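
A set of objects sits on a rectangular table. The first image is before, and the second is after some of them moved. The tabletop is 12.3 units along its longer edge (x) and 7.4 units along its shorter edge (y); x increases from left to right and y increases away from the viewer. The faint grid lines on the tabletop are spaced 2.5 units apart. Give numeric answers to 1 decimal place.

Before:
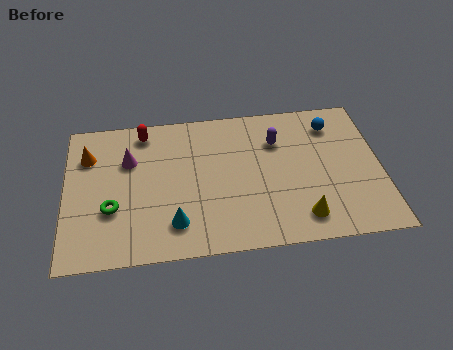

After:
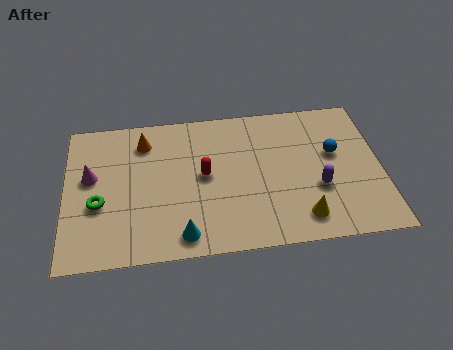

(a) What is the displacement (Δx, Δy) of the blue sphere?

(0.0, -1.5)

The blue sphere started near (10.5, 5.9) and ended near (10.5, 4.4).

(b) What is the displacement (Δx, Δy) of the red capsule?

(2.3, -2.5)

The red capsule started near (3.1, 6.4) and ended near (5.4, 3.9).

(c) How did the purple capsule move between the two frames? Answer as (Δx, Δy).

(1.5, -2.6)

The purple capsule was at about (8.3, 5.3) and moved to about (9.8, 2.7).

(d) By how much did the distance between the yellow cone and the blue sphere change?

-1.4

The distance was about 4.8 in the first image and 3.4 in the second, so they moved 1.4 units closer together.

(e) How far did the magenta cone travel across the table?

1.7

The magenta cone moved from about (2.5, 5.0) to (1.0, 4.3), a distance of √(1.5² + 0.7²) ≈ 1.7.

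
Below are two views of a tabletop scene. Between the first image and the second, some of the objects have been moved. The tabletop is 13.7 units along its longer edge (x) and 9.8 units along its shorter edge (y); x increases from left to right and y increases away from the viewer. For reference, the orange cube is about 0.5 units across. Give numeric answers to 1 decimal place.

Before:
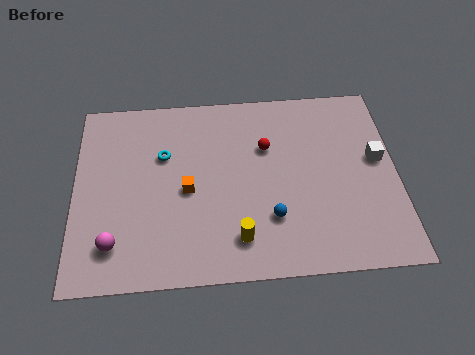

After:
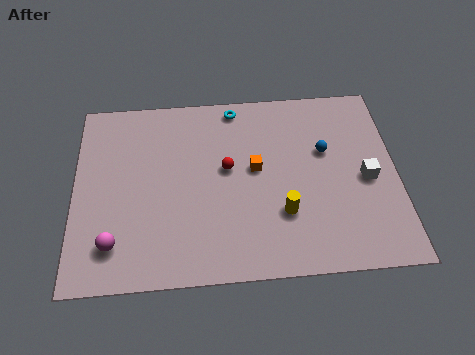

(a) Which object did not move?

the magenta sphere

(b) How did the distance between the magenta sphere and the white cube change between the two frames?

-0.7

They were about 11.7 units apart before and 11.0 after — 0.7 units closer together.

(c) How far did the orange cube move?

3.0

The orange cube was near (4.8, 4.5) before and (7.7, 5.4) after, so it travelled √(2.9² + 0.9²) ≈ 3.0 units.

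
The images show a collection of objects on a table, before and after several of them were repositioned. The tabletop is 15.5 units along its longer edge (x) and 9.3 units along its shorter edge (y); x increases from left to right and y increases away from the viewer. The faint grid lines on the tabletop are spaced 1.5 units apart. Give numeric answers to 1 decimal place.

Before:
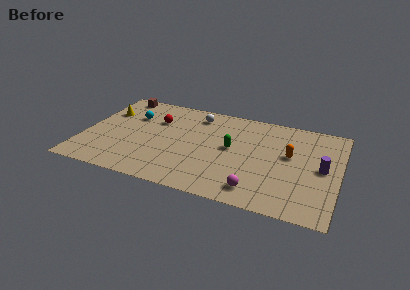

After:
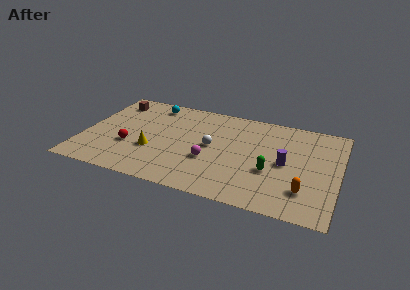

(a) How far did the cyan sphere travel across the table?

1.9

The cyan sphere moved from about (2.7, 6.4) to (3.8, 8.0), a distance of √(1.1² + 1.6²) ≈ 1.9.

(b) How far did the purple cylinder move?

2.2

The purple cylinder moved from about (14.5, 4.7) to (12.3, 4.5), a distance of √(2.2² + 0.2²) ≈ 2.2.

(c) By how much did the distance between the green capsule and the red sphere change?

+3.6

Before: roughly 5.0 units apart; after: 8.6. That's 3.6 units further apart.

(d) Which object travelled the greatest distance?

the yellow cone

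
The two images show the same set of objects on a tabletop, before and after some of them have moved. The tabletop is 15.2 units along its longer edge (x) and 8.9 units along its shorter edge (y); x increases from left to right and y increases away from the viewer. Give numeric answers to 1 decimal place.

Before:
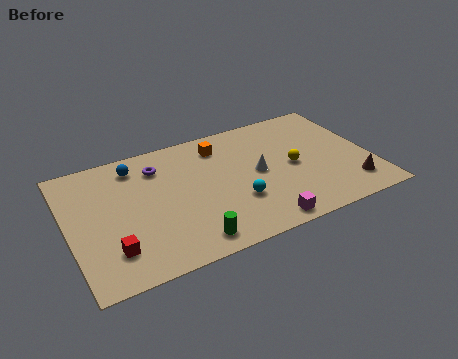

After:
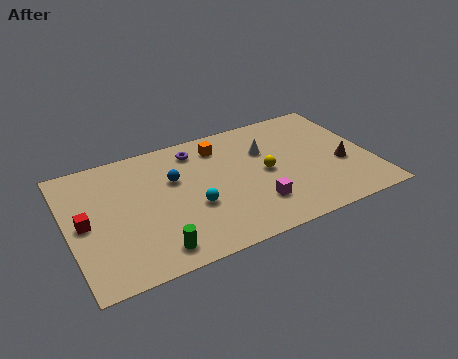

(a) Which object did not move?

the orange cube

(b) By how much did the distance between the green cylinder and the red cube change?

+0.6

The distance was about 3.8 in the first image and 4.4 in the second, so they moved 0.6 units further apart.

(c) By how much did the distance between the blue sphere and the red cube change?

-0.8

The distance was about 5.6 in the first image and 4.8 in the second, so they moved 0.8 units closer together.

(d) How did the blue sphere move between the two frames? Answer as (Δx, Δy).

(1.8, -1.7)

The blue sphere was at about (3.6, 7.4) and moved to about (5.4, 5.7).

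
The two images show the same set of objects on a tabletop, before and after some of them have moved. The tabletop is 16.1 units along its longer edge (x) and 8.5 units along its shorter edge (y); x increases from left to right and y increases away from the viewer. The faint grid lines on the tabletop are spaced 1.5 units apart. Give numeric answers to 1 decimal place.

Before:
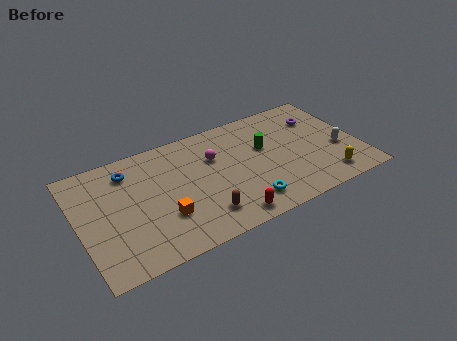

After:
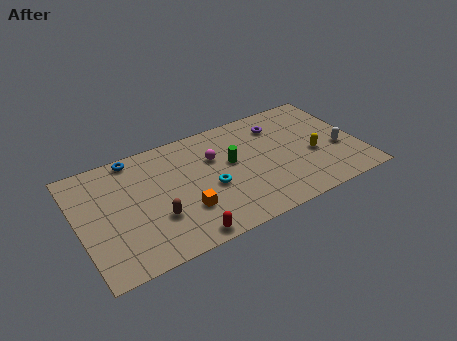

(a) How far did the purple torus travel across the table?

2.4

From (14.2, 6.2) to (11.8, 6.6), the purple torus covered √(2.4² + 0.4²) ≈ 2.4 units.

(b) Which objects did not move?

the white capsule and the magenta sphere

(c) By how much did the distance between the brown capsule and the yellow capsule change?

+2.0

They were about 7.2 units apart before and 9.2 after — 2.0 units further apart.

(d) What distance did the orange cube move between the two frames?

1.2

From (4.6, 2.7) to (5.8, 2.6), the orange cube covered √(1.2² + 0.1²) ≈ 1.2 units.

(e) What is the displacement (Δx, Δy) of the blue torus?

(0.4, 0.9)

From the two frames, the blue torus sits at roughly (3.1, 6.8) before and (3.5, 7.7) after.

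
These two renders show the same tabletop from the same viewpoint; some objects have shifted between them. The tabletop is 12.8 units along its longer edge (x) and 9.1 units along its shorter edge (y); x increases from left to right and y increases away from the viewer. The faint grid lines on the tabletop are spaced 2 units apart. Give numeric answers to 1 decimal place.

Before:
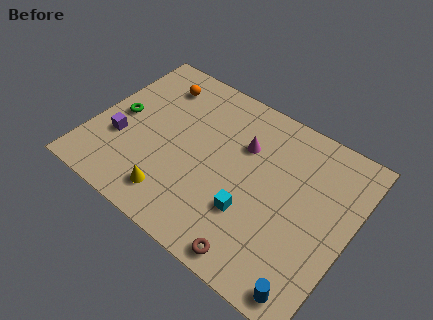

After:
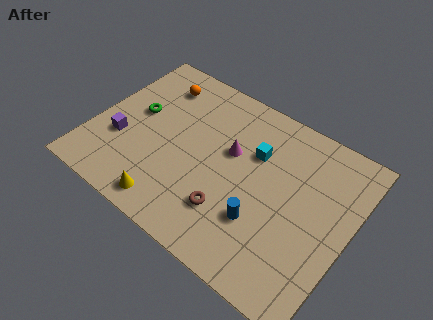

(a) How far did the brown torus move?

2.2

The brown torus was near (8.9, 0.9) before and (7.3, 2.4) after, so it travelled √(1.6² + 1.5²) ≈ 2.2 units.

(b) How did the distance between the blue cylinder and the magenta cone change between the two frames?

-3.5

Before: roughly 6.9 units apart; after: 3.4. That's 3.5 units closer together.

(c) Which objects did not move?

the purple cube and the orange sphere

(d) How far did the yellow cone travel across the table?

0.5

The yellow cone moved from about (4.6, 1.6) to (4.5, 1.1), a distance of √(0.1² + 0.5²) ≈ 0.5.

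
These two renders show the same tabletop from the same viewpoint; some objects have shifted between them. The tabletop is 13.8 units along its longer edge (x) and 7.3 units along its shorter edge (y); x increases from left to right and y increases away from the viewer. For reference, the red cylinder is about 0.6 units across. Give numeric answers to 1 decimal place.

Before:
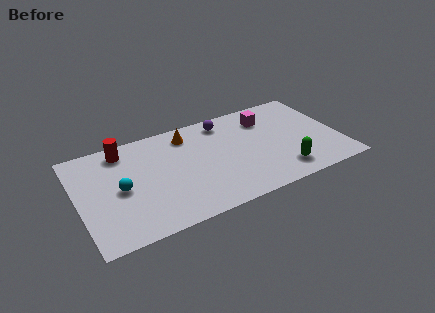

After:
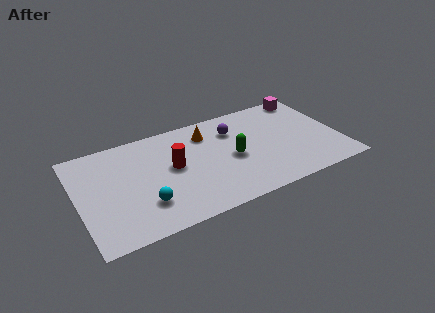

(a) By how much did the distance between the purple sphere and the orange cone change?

-0.6

They were about 2.0 units apart before and 1.4 after — 0.6 units closer together.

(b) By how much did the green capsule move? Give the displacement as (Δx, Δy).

(-2.4, 2.0)

From the two frames, the green capsule sits at roughly (10.5, 1.4) before and (8.1, 3.4) after.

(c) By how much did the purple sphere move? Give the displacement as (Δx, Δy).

(0.4, -0.8)

The purple sphere started near (8.0, 6.2) and ended near (8.4, 5.4).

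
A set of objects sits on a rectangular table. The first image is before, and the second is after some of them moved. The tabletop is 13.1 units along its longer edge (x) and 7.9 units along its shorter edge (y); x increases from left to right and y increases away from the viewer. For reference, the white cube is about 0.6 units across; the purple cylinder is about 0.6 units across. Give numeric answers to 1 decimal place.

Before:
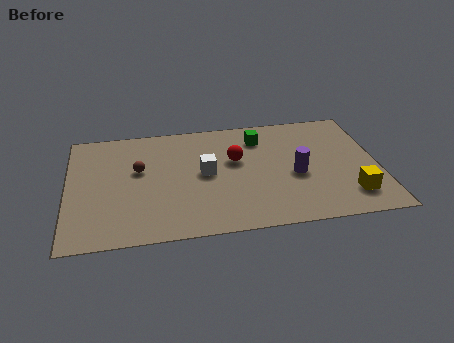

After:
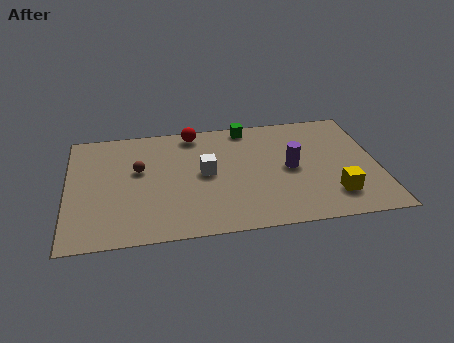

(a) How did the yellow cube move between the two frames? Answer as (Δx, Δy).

(-0.7, 0.1)

The yellow cube started near (11.8, 1.7) and ended near (11.1, 1.8).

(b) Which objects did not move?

the brown sphere and the white cube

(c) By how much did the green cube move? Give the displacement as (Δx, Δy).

(-0.5, 0.9)

The green cube was at about (8.2, 6.2) and moved to about (7.7, 7.1).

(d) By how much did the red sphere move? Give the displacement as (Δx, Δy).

(-1.7, 2.2)

From the two frames, the red sphere sits at roughly (7.1, 4.8) before and (5.4, 7.0) after.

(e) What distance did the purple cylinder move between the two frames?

0.5

The purple cylinder moved from about (9.6, 3.4) to (9.4, 3.9), a distance of √(0.2² + 0.5²) ≈ 0.5.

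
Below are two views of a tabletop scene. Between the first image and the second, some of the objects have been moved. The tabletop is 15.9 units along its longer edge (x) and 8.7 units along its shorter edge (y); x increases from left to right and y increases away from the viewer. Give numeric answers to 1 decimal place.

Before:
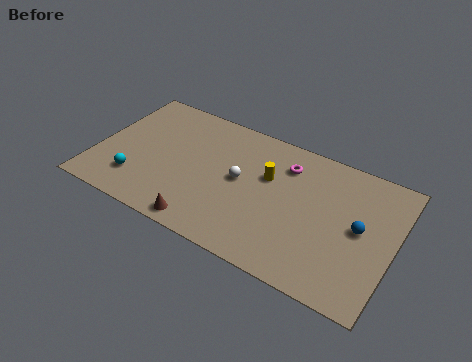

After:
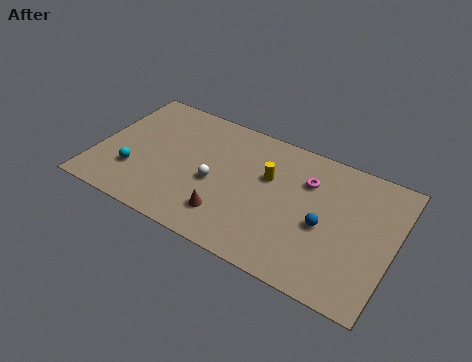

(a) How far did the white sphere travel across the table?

1.5

From (7.7, 4.6) to (6.4, 3.8), the white sphere covered √(1.3² + 0.8²) ≈ 1.5 units.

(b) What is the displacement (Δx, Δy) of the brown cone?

(1.1, 1.1)

From the two frames, the brown cone sits at roughly (6.3, 0.9) before and (7.4, 2.0) after.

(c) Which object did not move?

the yellow cylinder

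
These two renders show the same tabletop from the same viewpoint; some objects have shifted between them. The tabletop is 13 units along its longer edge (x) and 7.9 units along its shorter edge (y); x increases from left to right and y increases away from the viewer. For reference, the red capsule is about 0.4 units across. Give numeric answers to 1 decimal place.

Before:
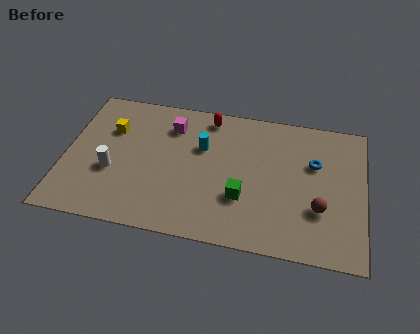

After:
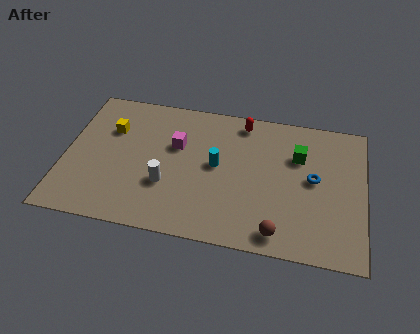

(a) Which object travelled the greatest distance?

the green cube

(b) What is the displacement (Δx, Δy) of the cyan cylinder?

(0.7, -0.9)

The cyan cylinder was at about (5.9, 5.1) and moved to about (6.6, 4.2).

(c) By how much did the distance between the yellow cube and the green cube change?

+1.7

Before: roughly 6.5 units apart; after: 8.2. That's 1.7 units further apart.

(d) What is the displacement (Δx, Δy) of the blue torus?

(0.0, -0.9)

The blue torus was at about (10.8, 5.1) and moved to about (10.8, 4.2).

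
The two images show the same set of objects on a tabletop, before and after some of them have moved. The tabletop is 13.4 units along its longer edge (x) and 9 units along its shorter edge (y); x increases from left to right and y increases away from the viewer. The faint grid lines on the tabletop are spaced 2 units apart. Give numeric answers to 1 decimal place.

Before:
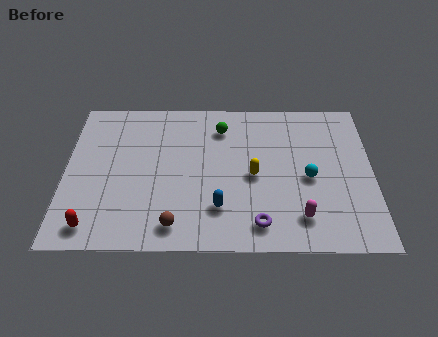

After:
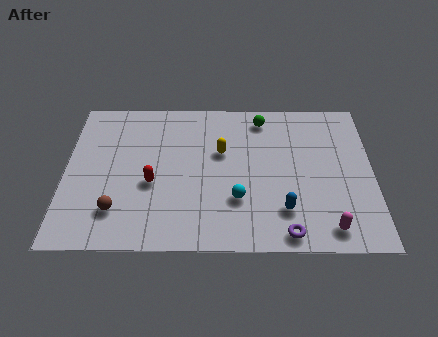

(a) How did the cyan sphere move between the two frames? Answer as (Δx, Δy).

(-3.1, -1.3)

The cyan sphere started near (10.6, 4.1) and ended near (7.5, 2.8).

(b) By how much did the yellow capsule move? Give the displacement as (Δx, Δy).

(-1.4, 1.4)

The yellow capsule started near (8.2, 4.2) and ended near (6.8, 5.6).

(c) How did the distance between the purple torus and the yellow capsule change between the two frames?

+2.7

They were about 2.8 units apart before and 5.5 after — 2.7 units further apart.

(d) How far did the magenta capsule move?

1.3

The magenta capsule was near (10.2, 1.8) before and (11.4, 1.2) after, so it travelled √(1.2² + 0.6²) ≈ 1.3 units.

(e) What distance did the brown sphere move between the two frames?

2.6

The brown sphere was near (4.8, 1.3) before and (2.3, 2.1) after, so it travelled √(2.5² + 0.8²) ≈ 2.6 units.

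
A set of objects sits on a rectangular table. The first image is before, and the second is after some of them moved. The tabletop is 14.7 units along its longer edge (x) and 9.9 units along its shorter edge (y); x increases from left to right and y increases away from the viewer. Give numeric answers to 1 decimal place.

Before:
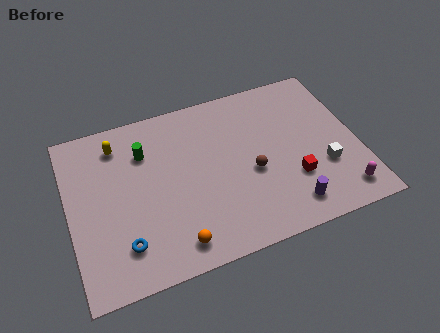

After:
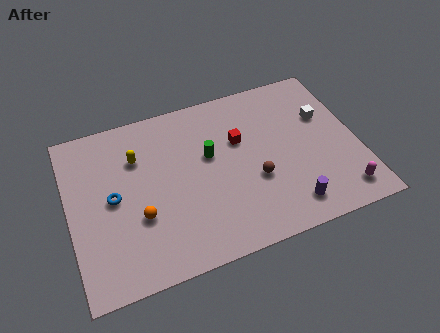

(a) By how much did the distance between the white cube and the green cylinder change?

-3.6

They were about 9.6 units apart before and 6.0 after — 3.6 units closer together.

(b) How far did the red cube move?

4.0

From (11.2, 3.1) to (8.8, 6.3), the red cube covered √(2.4² + 3.2²) ≈ 4.0 units.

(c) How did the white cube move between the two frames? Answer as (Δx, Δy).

(0.4, 3.1)

The white cube was at about (12.8, 3.3) and moved to about (13.2, 6.4).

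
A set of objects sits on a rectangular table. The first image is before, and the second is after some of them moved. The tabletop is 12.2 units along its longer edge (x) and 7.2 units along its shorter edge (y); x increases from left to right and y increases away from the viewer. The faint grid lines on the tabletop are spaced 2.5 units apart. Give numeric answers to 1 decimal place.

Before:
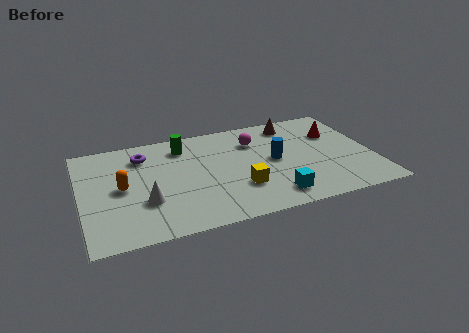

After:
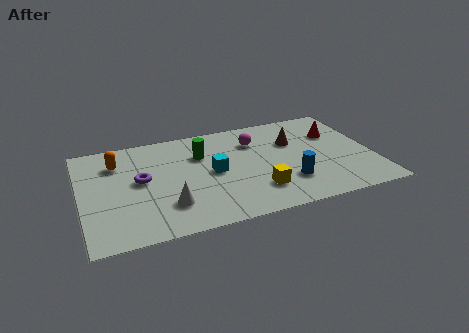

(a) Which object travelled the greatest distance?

the cyan cube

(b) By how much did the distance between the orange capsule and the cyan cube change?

-2.3

Before: roughly 6.6 units apart; after: 4.3. That's 2.3 units closer together.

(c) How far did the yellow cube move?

0.8

The yellow cube was near (6.5, 2.2) before and (7.2, 1.8) after, so it travelled √(0.7² + 0.4²) ≈ 0.8 units.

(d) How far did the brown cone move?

1.3

The brown cone moved from about (9.1, 6.1) to (9.0, 4.8), a distance of √(0.1² + 1.3²) ≈ 1.3.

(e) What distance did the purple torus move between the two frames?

1.7

From (2.7, 5.6) to (2.5, 3.9), the purple torus covered √(0.2² + 1.7²) ≈ 1.7 units.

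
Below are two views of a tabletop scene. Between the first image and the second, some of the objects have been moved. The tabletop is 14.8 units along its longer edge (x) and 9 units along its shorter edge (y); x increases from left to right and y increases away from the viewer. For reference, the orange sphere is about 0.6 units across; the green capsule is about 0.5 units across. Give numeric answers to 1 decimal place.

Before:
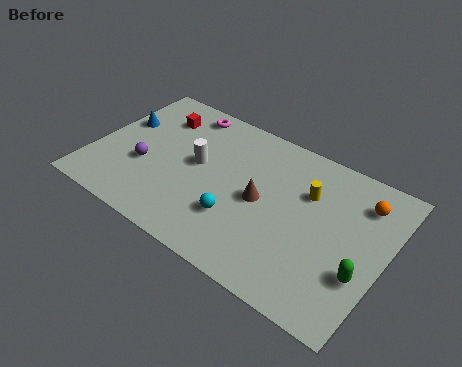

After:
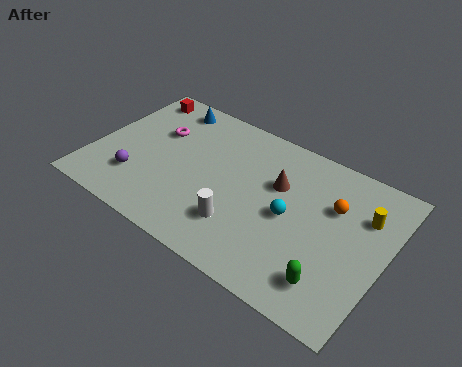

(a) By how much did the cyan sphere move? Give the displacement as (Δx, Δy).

(2.4, 1.6)

The cyan sphere started near (7.7, 2.7) and ended near (10.1, 4.3).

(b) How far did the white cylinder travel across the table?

3.7

The white cylinder was near (5.2, 4.9) before and (7.9, 2.4) after, so it travelled √(2.7² + 2.5²) ≈ 3.7 units.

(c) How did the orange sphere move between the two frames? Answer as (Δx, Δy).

(-1.3, -1.0)

The orange sphere started near (13.3, 7.0) and ended near (12.0, 6.0).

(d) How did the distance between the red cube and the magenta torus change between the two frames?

+0.9

They were about 1.6 units apart before and 2.5 after — 0.9 units further apart.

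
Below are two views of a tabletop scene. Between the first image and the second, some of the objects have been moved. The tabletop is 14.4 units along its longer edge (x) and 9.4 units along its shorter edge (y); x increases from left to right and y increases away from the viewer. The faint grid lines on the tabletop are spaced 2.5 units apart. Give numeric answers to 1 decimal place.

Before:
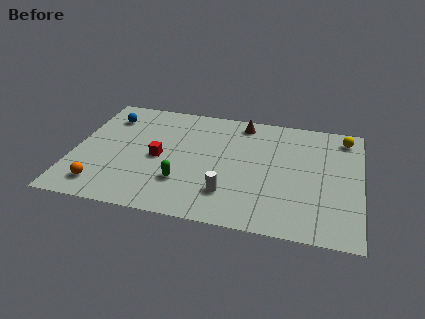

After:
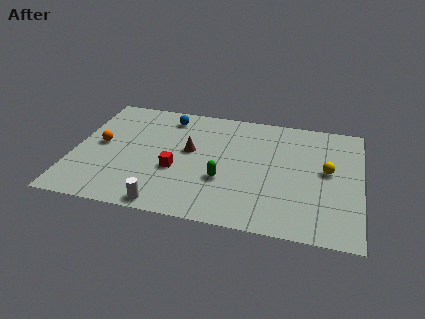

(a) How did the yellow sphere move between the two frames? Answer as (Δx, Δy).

(-0.8, -2.9)

The yellow sphere was at about (13.5, 8.0) and moved to about (12.7, 5.1).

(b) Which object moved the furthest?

the brown cone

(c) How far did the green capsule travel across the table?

2.1

From (5.6, 2.7) to (7.6, 3.3), the green capsule covered √(2.0² + 0.6²) ≈ 2.1 units.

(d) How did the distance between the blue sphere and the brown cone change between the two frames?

-4.0

Before: roughly 6.9 units apart; after: 2.9. That's 4.0 units closer together.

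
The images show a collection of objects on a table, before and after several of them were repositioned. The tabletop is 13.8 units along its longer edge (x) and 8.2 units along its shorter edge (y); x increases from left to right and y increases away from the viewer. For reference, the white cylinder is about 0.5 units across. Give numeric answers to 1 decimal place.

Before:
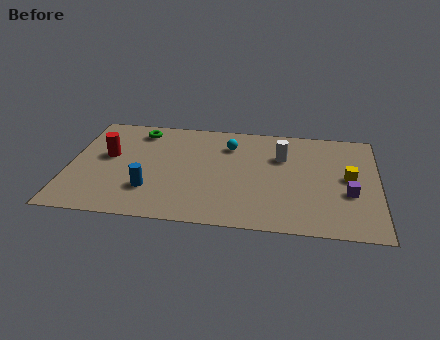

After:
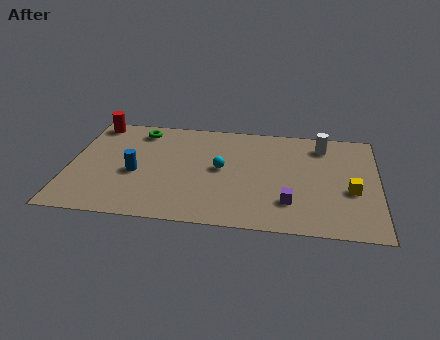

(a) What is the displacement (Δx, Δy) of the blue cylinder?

(-0.7, 1.2)

From the two frames, the blue cylinder sits at roughly (3.7, 2.3) before and (3.0, 3.5) after.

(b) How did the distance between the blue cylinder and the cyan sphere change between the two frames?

-1.3

They were about 5.2 units apart before and 3.9 after — 1.3 units closer together.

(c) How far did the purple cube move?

2.8

From (12.5, 3.1) to (9.9, 2.1), the purple cube covered √(2.6² + 1.0²) ≈ 2.8 units.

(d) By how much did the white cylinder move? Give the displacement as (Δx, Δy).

(1.8, 1.1)

The white cylinder was at about (9.5, 5.6) and moved to about (11.3, 6.7).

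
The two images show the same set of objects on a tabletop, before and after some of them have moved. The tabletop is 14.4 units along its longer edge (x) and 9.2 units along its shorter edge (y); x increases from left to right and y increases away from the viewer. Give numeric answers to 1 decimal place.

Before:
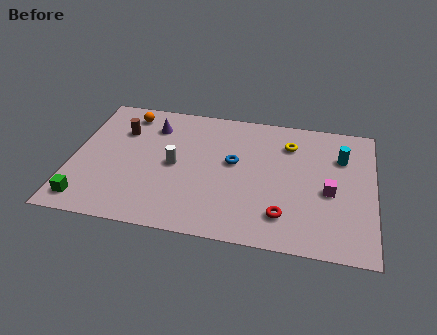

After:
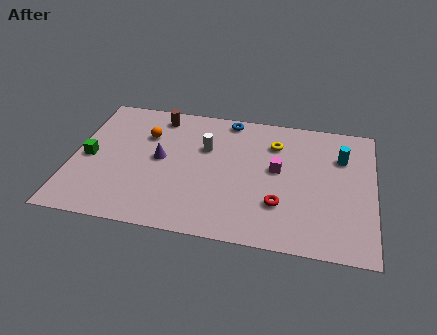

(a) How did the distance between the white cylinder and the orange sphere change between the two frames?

-1.2

They were about 4.1 units apart before and 2.9 after — 1.2 units closer together.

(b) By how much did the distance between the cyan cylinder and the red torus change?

-0.5

The distance was about 5.2 in the first image and 4.7 in the second, so they moved 0.5 units closer together.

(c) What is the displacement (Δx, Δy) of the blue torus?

(-0.4, 3.1)

From the two frames, the blue torus sits at roughly (7.7, 5.2) before and (7.3, 8.3) after.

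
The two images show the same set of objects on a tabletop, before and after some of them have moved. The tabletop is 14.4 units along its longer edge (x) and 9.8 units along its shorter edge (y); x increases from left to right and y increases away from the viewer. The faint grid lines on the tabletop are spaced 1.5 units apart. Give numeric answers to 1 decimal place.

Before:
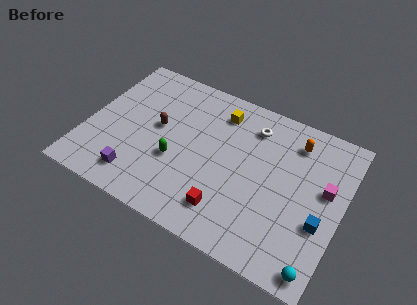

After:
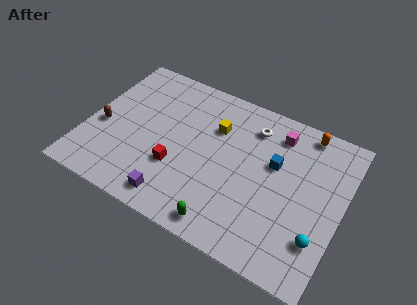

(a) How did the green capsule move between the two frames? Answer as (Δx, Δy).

(3.2, -2.6)

The green capsule was at about (5.2, 3.7) and moved to about (8.4, 1.1).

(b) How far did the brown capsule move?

3.3

The brown capsule moved from about (3.9, 5.4) to (0.9, 4.1), a distance of √(3.0² + 1.3²) ≈ 3.3.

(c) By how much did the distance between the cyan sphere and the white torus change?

-1.4

They were about 8.2 units apart before and 6.8 after — 1.4 units closer together.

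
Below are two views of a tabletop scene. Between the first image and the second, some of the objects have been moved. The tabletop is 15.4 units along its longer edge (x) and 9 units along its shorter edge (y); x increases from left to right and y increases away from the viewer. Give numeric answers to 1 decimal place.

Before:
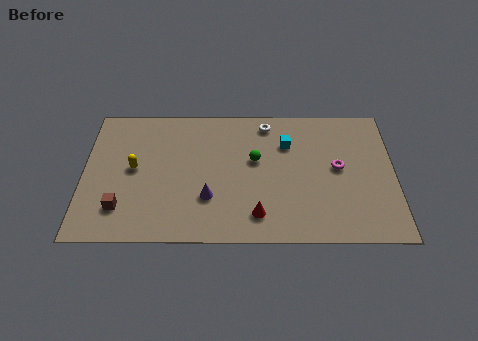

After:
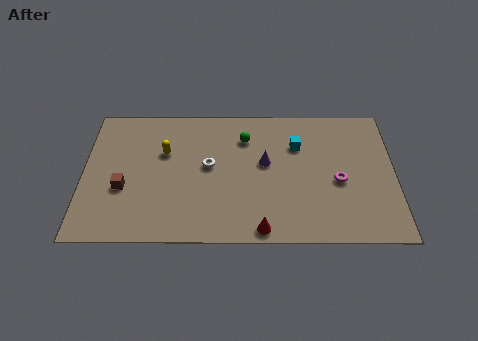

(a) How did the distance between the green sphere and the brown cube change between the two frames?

-0.4

They were about 7.3 units apart before and 6.9 after — 0.4 units closer together.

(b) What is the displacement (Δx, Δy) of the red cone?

(0.2, -0.9)

From the two frames, the red cone sits at roughly (8.6, 1.7) before and (8.8, 0.8) after.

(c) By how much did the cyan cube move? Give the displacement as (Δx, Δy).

(0.5, -0.1)

The cyan cube was at about (10.1, 6.4) and moved to about (10.6, 6.3).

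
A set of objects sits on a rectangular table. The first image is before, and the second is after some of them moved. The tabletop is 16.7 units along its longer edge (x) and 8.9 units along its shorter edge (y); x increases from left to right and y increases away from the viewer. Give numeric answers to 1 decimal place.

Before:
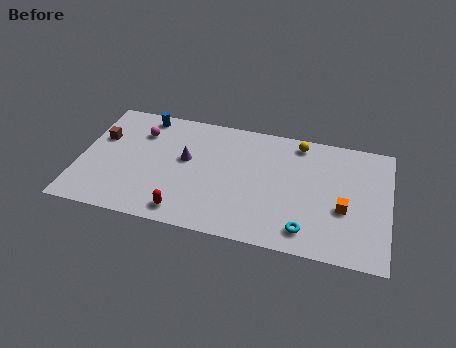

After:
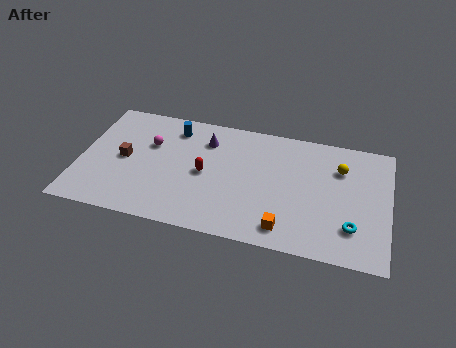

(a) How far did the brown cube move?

1.9

The brown cube was near (1.0, 5.7) before and (2.4, 4.4) after, so it travelled √(1.4² + 1.3²) ≈ 1.9 units.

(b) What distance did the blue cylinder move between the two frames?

1.8

From (3.2, 7.9) to (4.9, 7.3), the blue cylinder covered √(1.7² + 0.6²) ≈ 1.8 units.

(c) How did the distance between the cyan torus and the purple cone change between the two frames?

+1.7

Before: roughly 7.6 units apart; after: 9.3. That's 1.7 units further apart.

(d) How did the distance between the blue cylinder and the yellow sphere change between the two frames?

+0.6

Before: roughly 8.5 units apart; after: 9.1. That's 0.6 units further apart.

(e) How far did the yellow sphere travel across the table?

2.7

The yellow sphere was near (11.7, 7.8) before and (14.0, 6.4) after, so it travelled √(2.3² + 1.4²) ≈ 2.7 units.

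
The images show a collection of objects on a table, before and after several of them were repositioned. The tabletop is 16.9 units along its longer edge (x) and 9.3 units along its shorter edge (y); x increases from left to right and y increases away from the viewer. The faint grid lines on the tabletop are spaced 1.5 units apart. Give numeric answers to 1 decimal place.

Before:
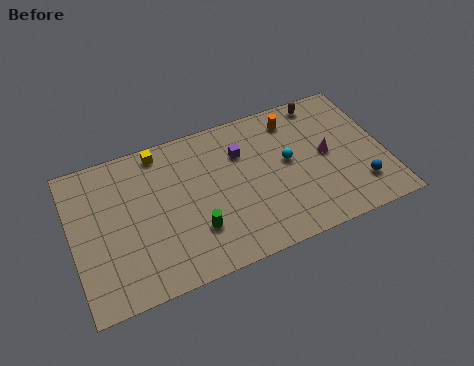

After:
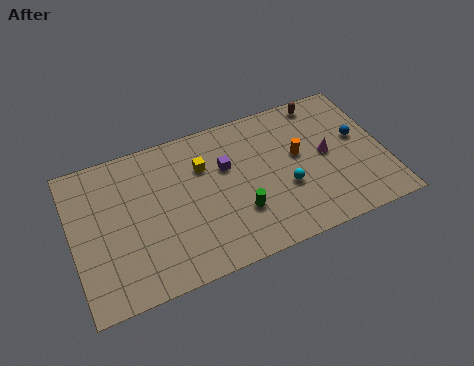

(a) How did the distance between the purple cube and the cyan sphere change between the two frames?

+1.1

The distance was about 2.8 in the first image and 3.9 in the second, so they moved 1.1 units further apart.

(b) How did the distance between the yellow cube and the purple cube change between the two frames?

-3.3

Before: roughly 4.6 units apart; after: 1.3. That's 3.3 units closer together.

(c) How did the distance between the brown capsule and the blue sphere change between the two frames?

-2.8

Before: roughly 6.2 units apart; after: 3.4. That's 2.8 units closer together.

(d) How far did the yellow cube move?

2.8

From (5.0, 8.3) to (7.2, 6.5), the yellow cube covered √(2.2² + 1.8²) ≈ 2.8 units.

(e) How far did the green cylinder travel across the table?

2.4

The green cylinder was near (6.4, 2.7) before and (8.8, 2.9) after, so it travelled √(2.4² + 0.2²) ≈ 2.4 units.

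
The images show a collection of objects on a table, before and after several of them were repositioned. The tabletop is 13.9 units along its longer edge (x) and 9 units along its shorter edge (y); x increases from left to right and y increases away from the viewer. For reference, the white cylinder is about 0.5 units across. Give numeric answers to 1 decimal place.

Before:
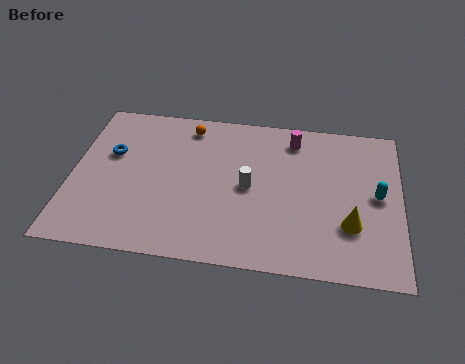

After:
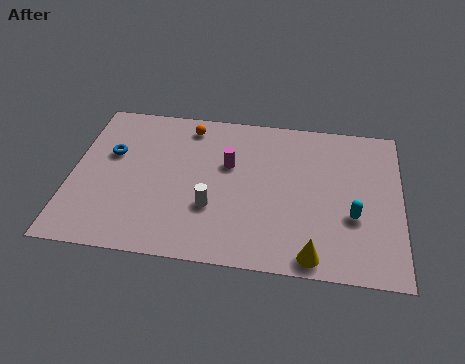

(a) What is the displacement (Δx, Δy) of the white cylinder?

(-1.5, -1.4)

The white cylinder was at about (7.5, 4.4) and moved to about (6.0, 3.0).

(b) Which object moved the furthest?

the magenta cylinder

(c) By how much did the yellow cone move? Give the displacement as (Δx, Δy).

(-1.5, -1.9)

The yellow cone was at about (11.8, 2.8) and moved to about (10.3, 0.9).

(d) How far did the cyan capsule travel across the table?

1.6

The cyan capsule moved from about (12.9, 4.6) to (11.9, 3.3), a distance of √(1.0² + 1.3²) ≈ 1.6.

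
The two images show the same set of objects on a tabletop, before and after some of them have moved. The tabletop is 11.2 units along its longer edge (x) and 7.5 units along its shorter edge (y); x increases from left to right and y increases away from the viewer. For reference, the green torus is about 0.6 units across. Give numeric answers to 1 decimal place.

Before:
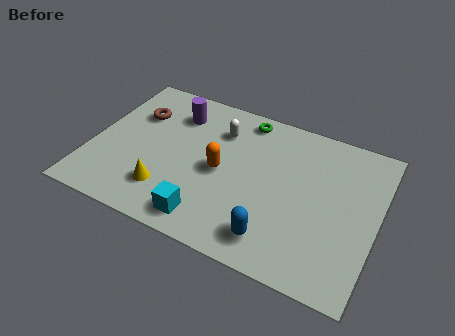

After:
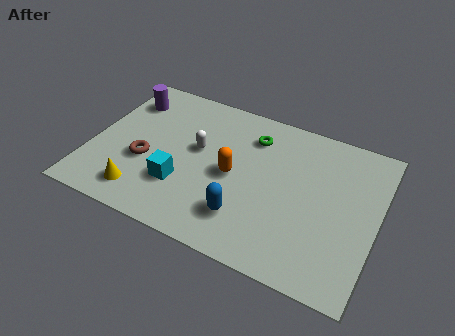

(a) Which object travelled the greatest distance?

the brown torus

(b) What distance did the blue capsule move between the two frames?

1.3

The blue capsule was near (7.5, 1.3) before and (6.3, 1.8) after, so it travelled √(1.2² + 0.5²) ≈ 1.3 units.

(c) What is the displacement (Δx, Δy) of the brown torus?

(0.7, -2.3)

From the two frames, the brown torus sits at roughly (1.5, 5.2) before and (2.2, 2.9) after.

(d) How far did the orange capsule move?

0.5

From (5.1, 3.6) to (5.6, 3.6), the orange capsule covered √(0.5² + 0.0²) ≈ 0.5 units.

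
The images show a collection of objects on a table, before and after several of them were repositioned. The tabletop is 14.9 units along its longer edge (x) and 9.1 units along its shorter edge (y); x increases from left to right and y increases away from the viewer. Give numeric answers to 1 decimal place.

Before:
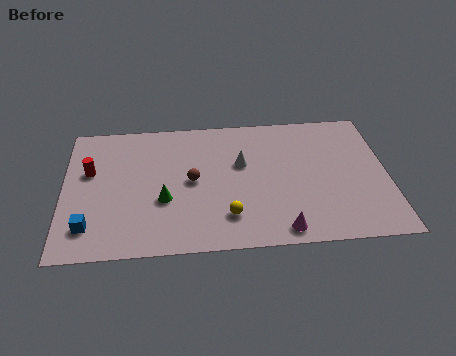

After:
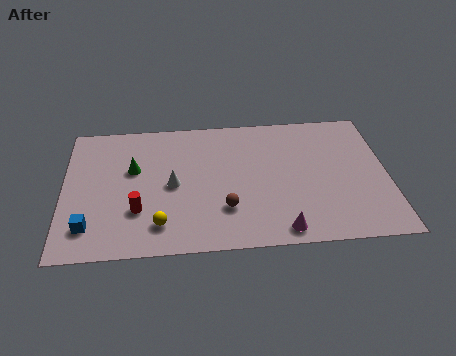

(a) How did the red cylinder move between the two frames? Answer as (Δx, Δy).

(2.2, -2.8)

The red cylinder started near (1.2, 5.6) and ended near (3.4, 2.8).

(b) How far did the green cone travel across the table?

2.6

The green cone moved from about (4.6, 3.4) to (3.2, 5.6), a distance of √(1.4² + 2.2²) ≈ 2.6.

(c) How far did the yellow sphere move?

3.1

The yellow sphere was near (7.5, 2.1) before and (4.4, 1.8) after, so it travelled √(3.1² + 0.3²) ≈ 3.1 units.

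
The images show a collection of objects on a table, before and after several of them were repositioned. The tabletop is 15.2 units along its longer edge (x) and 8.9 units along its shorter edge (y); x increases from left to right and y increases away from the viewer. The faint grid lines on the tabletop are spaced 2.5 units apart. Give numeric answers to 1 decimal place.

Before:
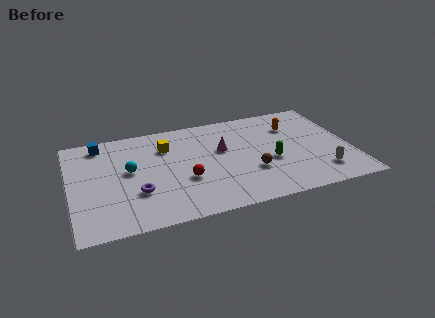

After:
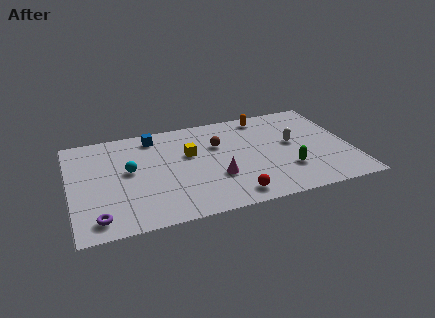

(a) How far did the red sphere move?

3.2

From (6.1, 3.3) to (8.5, 1.2), the red sphere covered √(2.4² + 2.1²) ≈ 3.2 units.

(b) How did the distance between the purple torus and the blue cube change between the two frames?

+2.1

They were about 5.1 units apart before and 7.2 after — 2.1 units further apart.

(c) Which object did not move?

the cyan sphere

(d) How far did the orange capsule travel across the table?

2.0

From (12.3, 6.5) to (10.8, 7.8), the orange capsule covered √(1.5² + 1.3²) ≈ 2.0 units.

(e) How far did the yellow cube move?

1.6

From (5.3, 6.5) to (6.5, 5.5), the yellow cube covered √(1.2² + 1.0²) ≈ 1.6 units.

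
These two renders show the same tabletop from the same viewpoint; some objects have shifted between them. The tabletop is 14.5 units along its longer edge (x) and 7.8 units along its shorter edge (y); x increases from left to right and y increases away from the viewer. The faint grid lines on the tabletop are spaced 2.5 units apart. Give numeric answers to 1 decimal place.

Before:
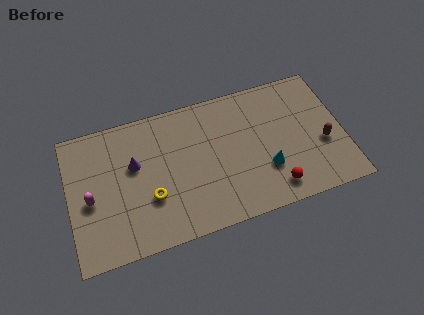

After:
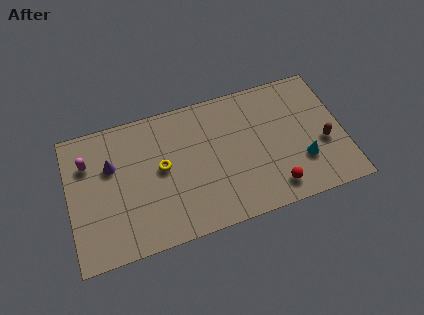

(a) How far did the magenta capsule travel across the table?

2.1

From (1.1, 3.5) to (1.1, 5.6), the magenta capsule covered √(0.0² + 2.1²) ≈ 2.1 units.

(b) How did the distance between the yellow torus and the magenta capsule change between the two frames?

+0.8

They were about 3.2 units apart before and 4.0 after — 0.8 units further apart.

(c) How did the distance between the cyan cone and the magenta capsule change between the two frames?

+2.3

The distance was about 9.3 in the first image and 11.6 in the second, so they moved 2.3 units further apart.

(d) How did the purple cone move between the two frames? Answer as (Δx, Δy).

(-1.2, 0.3)

The purple cone started near (3.5, 4.8) and ended near (2.3, 5.1).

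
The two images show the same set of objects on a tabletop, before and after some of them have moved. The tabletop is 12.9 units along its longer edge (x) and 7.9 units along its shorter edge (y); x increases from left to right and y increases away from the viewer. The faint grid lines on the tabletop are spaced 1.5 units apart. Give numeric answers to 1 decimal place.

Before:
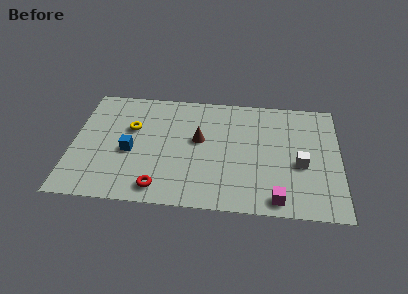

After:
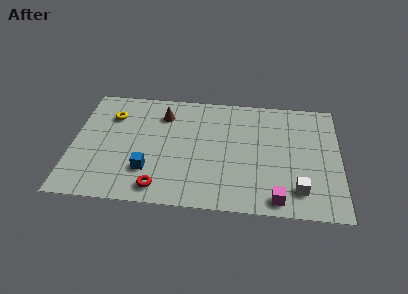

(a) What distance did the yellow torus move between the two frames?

1.3

The yellow torus was near (2.8, 5.0) before and (1.8, 5.8) after, so it travelled √(1.0² + 0.8²) ≈ 1.3 units.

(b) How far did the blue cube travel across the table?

1.5

The blue cube was near (2.8, 3.4) before and (3.7, 2.2) after, so it travelled √(0.9² + 1.2²) ≈ 1.5 units.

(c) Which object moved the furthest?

the brown cone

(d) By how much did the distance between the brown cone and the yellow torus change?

-0.8

The distance was about 3.3 in the first image and 2.5 in the second, so they moved 0.8 units closer together.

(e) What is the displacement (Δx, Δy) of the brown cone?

(-1.8, 1.6)

The brown cone was at about (6.1, 4.5) and moved to about (4.3, 6.1).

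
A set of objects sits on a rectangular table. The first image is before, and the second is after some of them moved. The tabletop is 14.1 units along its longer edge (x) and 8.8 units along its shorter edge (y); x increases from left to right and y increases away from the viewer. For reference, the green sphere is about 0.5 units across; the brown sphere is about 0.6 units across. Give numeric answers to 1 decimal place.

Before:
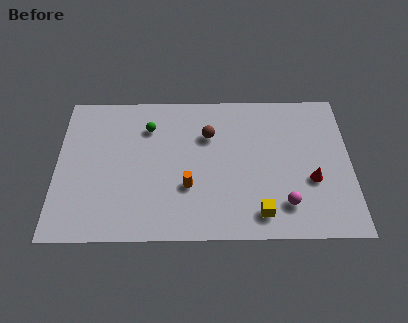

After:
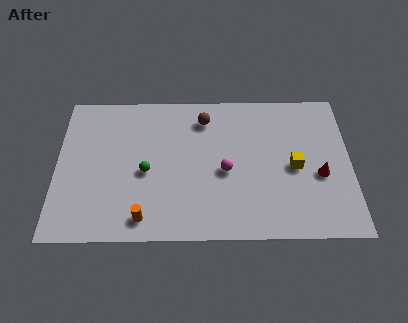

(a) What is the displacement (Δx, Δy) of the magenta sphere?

(-2.8, 2.0)

The magenta sphere was at about (10.9, 1.9) and moved to about (8.1, 3.9).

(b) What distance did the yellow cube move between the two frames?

3.2

From (9.7, 1.4) to (11.4, 4.1), the yellow cube covered √(1.7² + 2.7²) ≈ 3.2 units.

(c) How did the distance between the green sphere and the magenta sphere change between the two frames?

-4.2

They were about 8.0 units apart before and 3.8 after — 4.2 units closer together.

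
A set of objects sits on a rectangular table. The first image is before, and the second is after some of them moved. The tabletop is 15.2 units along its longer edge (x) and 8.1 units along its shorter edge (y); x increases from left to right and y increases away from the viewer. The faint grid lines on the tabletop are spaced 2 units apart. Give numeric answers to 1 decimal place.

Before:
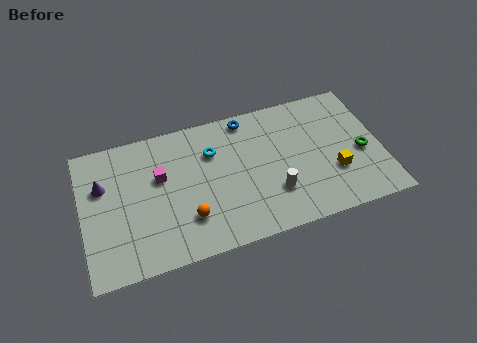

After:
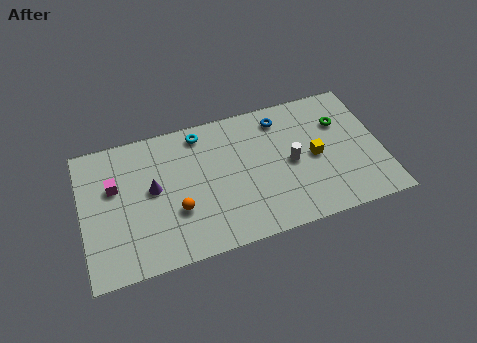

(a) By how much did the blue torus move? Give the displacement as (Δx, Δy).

(1.7, -0.5)

The blue torus was at about (8.6, 7.2) and moved to about (10.3, 6.7).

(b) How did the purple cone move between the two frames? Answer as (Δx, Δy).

(2.5, -0.9)

From the two frames, the purple cone sits at roughly (1.1, 5.3) before and (3.6, 4.4) after.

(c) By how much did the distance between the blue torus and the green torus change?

-3.5

They were about 6.7 units apart before and 3.2 after — 3.5 units closer together.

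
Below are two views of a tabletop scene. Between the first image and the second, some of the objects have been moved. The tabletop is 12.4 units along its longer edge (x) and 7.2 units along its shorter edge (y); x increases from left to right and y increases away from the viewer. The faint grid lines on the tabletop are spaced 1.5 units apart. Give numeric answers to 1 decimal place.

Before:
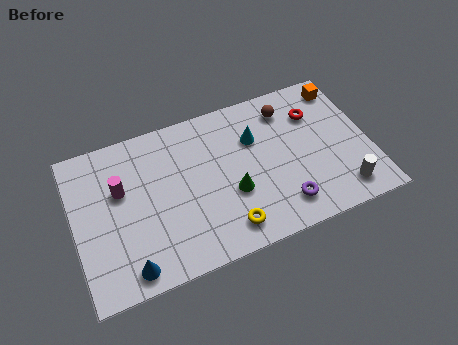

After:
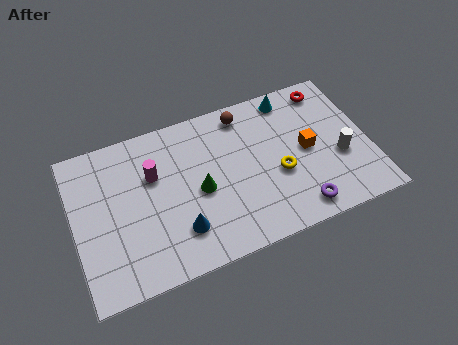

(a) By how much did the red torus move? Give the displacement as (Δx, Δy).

(0.7, 1.0)

From the two frames, the red torus sits at roughly (10.3, 5.2) before and (11.0, 6.2) after.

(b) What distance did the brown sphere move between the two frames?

1.8

From (9.2, 5.8) to (7.4, 6.2), the brown sphere covered √(1.8² + 0.4²) ≈ 1.8 units.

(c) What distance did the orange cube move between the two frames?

3.1

From (11.6, 6.1) to (9.8, 3.6), the orange cube covered √(1.8² + 2.5²) ≈ 3.1 units.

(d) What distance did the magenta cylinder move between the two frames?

1.4

From (2.0, 4.5) to (3.4, 4.7), the magenta cylinder covered √(1.4² + 0.2²) ≈ 1.4 units.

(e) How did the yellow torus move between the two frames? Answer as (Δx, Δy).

(2.4, 1.7)

The yellow torus started near (6.1, 1.2) and ended near (8.5, 2.9).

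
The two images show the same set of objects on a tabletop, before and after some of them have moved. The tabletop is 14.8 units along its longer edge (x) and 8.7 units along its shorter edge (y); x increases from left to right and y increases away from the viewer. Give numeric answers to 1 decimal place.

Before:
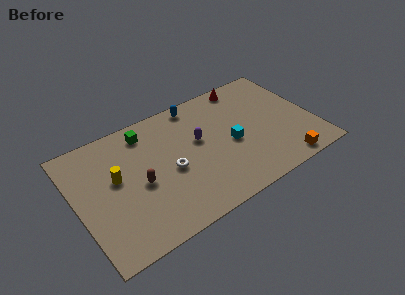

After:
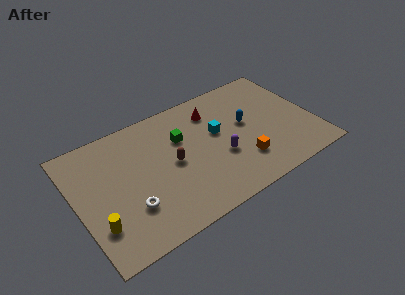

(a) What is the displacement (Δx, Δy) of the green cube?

(2.0, -1.5)

From the two frames, the green cube sits at roughly (4.7, 7.3) before and (6.7, 5.8) after.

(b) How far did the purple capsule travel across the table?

2.1

From (7.7, 5.1) to (8.8, 3.3), the purple capsule covered √(1.1² + 1.8²) ≈ 2.1 units.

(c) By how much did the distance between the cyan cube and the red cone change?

-2.5

The distance was about 4.2 in the first image and 1.7 in the second, so they moved 2.5 units closer together.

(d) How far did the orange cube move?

2.8

From (12.4, 0.9) to (10.0, 2.3), the orange cube covered √(2.4² + 1.4²) ≈ 2.8 units.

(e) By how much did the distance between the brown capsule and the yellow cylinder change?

+3.6

The distance was about 1.7 in the first image and 5.3 in the second, so they moved 3.6 units further apart.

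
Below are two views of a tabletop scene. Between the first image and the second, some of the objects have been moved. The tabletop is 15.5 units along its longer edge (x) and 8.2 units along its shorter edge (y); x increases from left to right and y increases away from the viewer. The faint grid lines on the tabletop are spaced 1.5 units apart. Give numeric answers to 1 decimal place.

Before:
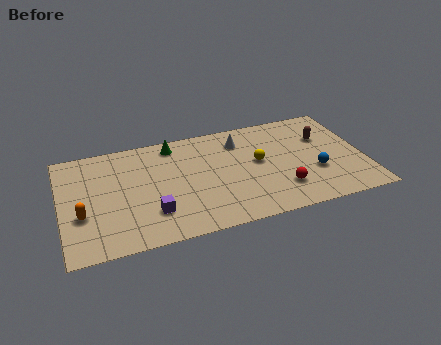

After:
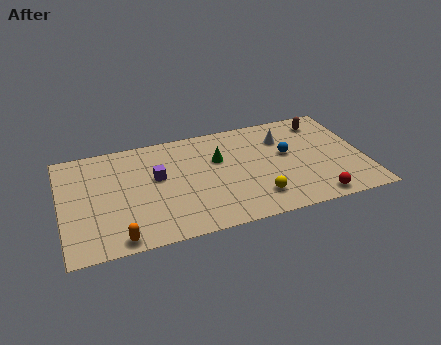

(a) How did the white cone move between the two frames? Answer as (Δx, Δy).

(2.2, -0.4)

From the two frames, the white cone sits at roughly (9.3, 6.4) before and (11.5, 6.0) after.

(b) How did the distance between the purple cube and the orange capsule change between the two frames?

+1.0

Before: roughly 3.6 units apart; after: 4.6. That's 1.0 units further apart.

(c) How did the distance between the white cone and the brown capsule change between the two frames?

-2.1

Before: roughly 4.4 units apart; after: 2.3. That's 2.1 units closer together.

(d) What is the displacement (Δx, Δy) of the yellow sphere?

(-0.3, -2.7)

The yellow sphere started near (10.1, 4.5) and ended near (9.8, 1.8).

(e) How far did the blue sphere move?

2.2

The blue sphere moved from about (12.9, 2.9) to (11.6, 4.7), a distance of √(1.3² + 1.8²) ≈ 2.2.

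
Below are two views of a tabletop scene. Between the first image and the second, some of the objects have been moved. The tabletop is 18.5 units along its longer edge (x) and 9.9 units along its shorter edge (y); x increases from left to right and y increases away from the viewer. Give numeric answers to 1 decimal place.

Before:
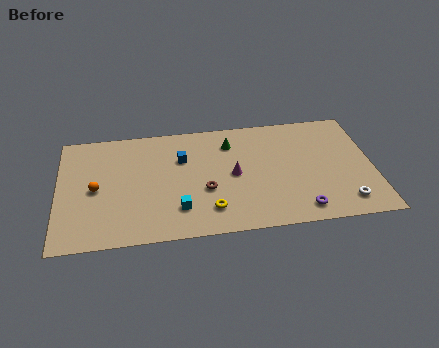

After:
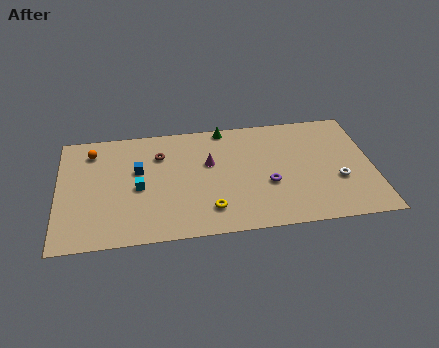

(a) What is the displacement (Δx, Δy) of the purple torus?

(-1.8, 2.4)

From the two frames, the purple torus sits at roughly (14.1, 1.4) before and (12.3, 3.8) after.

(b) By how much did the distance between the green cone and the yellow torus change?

+1.3

Before: roughly 5.8 units apart; after: 7.1. That's 1.3 units further apart.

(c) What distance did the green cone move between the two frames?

1.4

From (10.2, 7.7) to (9.9, 9.1), the green cone covered √(0.3² + 1.4²) ≈ 1.4 units.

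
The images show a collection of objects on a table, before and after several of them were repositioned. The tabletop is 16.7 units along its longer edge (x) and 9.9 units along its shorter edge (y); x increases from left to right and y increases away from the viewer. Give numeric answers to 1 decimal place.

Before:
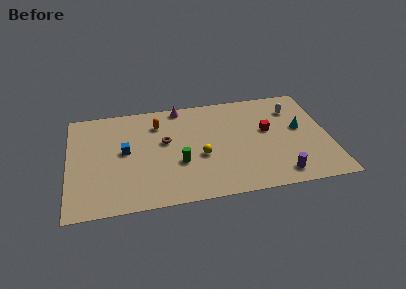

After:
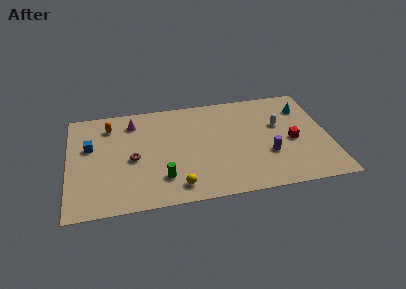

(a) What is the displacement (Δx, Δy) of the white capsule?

(-1.0, -1.4)

The white capsule started near (14.6, 7.5) and ended near (13.6, 6.1).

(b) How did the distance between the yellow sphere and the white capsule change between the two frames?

+1.1

They were about 7.1 units apart before and 8.2 after — 1.1 units further apart.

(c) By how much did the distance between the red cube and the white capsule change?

-0.7

Before: roughly 2.5 units apart; after: 1.8. That's 0.7 units closer together.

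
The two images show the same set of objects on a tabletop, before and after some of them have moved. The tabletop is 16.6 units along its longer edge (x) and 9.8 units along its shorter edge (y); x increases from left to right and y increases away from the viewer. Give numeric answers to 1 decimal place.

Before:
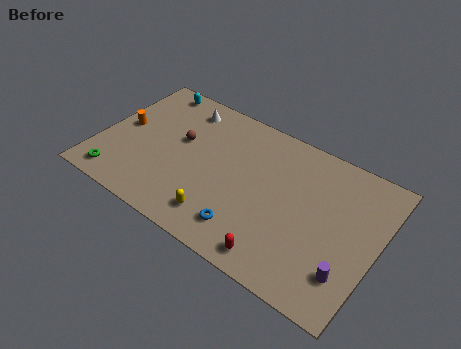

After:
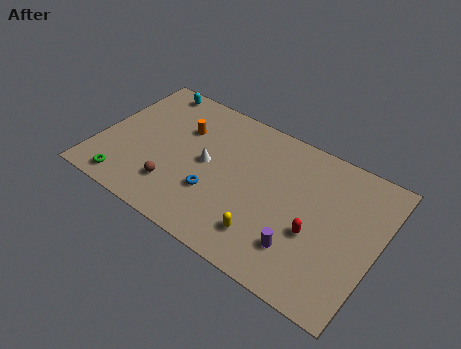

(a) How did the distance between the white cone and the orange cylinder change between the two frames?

-1.9

Before: roughly 4.4 units apart; after: 2.5. That's 1.9 units closer together.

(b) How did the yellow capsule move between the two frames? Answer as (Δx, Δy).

(2.7, 0.3)

The yellow capsule started near (7.8, 1.8) and ended near (10.5, 2.1).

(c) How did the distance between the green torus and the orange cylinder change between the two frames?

+2.2

They were about 3.8 units apart before and 6.0 after — 2.2 units further apart.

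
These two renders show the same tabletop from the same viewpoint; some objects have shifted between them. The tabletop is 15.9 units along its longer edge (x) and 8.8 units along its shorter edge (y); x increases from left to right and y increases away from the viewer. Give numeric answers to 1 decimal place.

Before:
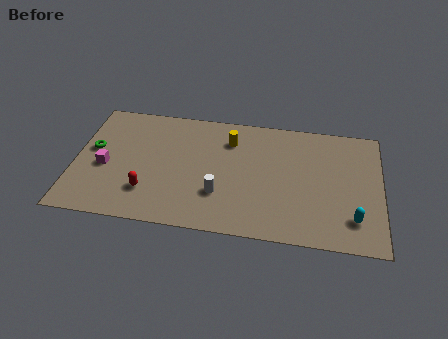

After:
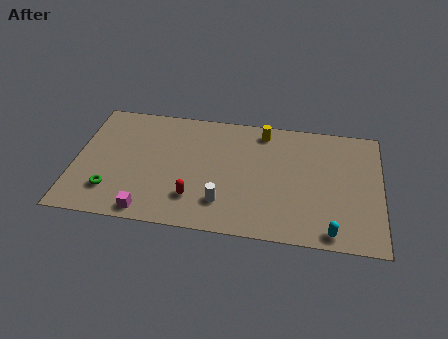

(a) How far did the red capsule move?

2.4

The red capsule was near (3.9, 2.3) before and (6.3, 2.2) after, so it travelled √(2.4² + 0.1²) ≈ 2.4 units.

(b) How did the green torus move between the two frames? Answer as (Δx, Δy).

(1.1, -2.9)

The green torus was at about (0.9, 5.0) and moved to about (2.0, 2.1).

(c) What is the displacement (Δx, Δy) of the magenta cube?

(2.4, -2.9)

The magenta cube started near (1.6, 3.8) and ended near (4.0, 0.9).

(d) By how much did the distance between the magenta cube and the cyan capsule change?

-3.6

Before: roughly 13.0 units apart; after: 9.4. That's 3.6 units closer together.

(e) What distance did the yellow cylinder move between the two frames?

1.9

The yellow cylinder moved from about (8.0, 6.7) to (9.7, 7.6), a distance of √(1.7² + 0.9²) ≈ 1.9.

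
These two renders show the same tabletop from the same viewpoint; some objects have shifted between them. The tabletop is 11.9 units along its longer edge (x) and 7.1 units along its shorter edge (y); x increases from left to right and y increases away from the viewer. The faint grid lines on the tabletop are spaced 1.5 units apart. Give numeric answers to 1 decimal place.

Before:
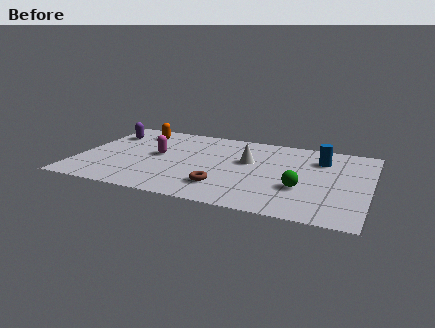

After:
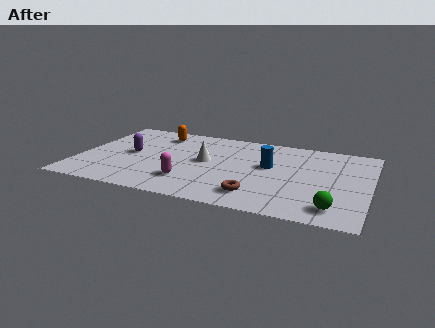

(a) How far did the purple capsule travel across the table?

2.1

The purple capsule moved from about (0.9, 5.3) to (2.1, 3.6), a distance of √(1.2² + 1.7²) ≈ 2.1.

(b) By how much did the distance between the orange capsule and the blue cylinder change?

-2.6

The distance was about 7.7 in the first image and 5.1 in the second, so they moved 2.6 units closer together.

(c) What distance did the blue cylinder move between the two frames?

2.3

The blue cylinder moved from about (9.8, 5.3) to (7.8, 4.1), a distance of √(2.0² + 1.2²) ≈ 2.3.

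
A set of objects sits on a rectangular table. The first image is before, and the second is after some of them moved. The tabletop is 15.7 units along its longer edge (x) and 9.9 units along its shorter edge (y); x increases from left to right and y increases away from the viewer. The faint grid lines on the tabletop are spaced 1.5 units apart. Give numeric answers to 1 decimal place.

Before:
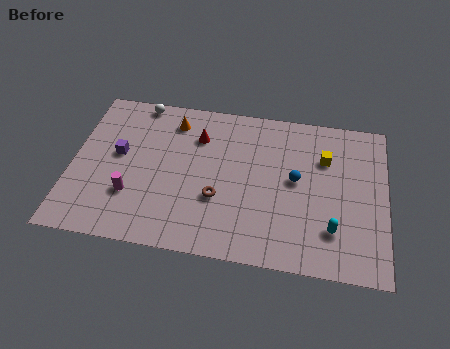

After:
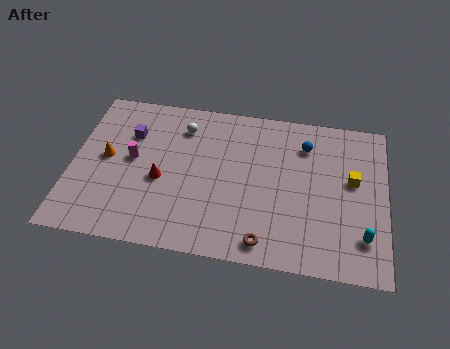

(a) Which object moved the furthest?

the orange cone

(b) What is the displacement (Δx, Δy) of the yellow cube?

(1.4, -1.2)

The yellow cube was at about (12.6, 6.9) and moved to about (14.0, 5.7).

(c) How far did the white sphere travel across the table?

2.6

The white sphere was near (3.1, 9.1) before and (5.4, 7.8) after, so it travelled √(2.3² + 1.3²) ≈ 2.6 units.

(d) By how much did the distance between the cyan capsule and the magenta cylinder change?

+2.0

They were about 10.0 units apart before and 12.0 after — 2.0 units further apart.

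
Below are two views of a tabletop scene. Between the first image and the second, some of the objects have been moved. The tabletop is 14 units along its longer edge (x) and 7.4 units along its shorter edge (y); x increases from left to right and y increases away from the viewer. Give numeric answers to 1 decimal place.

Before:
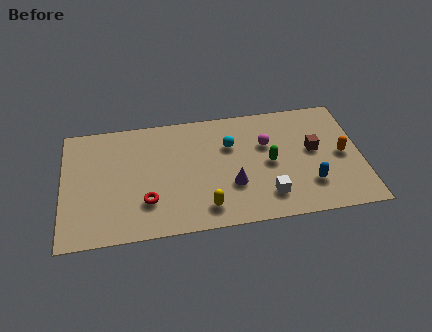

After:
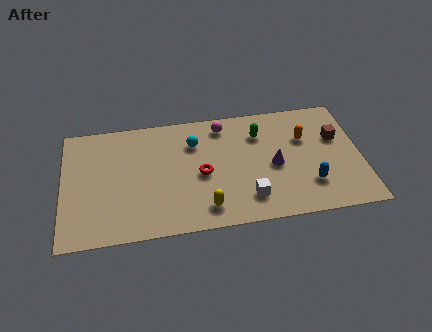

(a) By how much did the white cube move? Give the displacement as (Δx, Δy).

(-0.9, 0.0)

The white cube was at about (9.5, 1.6) and moved to about (8.6, 1.6).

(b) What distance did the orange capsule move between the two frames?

2.1

The orange capsule was near (13.1, 3.6) before and (11.4, 4.9) after, so it travelled √(1.7² + 1.3²) ≈ 2.1 units.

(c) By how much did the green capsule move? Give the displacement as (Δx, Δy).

(-0.4, 1.9)

The green capsule started near (9.7, 3.6) and ended near (9.3, 5.5).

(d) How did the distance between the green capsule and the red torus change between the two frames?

-2.5

Before: roughly 6.0 units apart; after: 3.5. That's 2.5 units closer together.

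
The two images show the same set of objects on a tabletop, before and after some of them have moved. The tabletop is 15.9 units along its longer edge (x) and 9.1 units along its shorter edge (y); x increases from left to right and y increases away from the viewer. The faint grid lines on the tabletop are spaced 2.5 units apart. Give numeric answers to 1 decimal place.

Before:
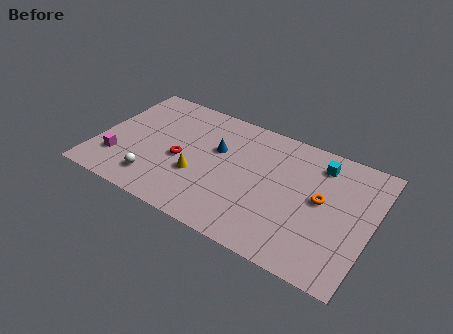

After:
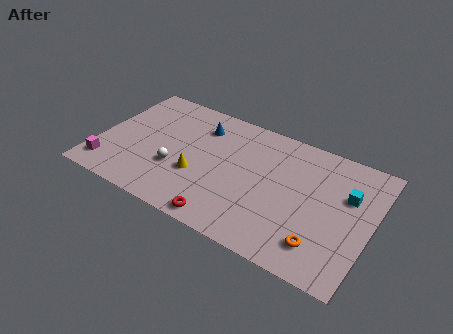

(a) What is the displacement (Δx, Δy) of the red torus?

(3.1, -3.1)

The red torus was at about (4.9, 4.0) and moved to about (8.0, 0.9).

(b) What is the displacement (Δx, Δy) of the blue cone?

(-1.2, 1.3)

From the two frames, the blue cone sits at roughly (6.8, 5.7) before and (5.6, 7.0) after.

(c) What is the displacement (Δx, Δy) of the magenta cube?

(-0.5, -0.8)

The magenta cube started near (1.4, 2.4) and ended near (0.9, 1.6).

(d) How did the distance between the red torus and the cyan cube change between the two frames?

-0.3

They were about 8.4 units apart before and 8.1 after — 0.3 units closer together.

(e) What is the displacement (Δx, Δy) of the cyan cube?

(1.8, -1.5)

The cyan cube was at about (12.6, 7.4) and moved to about (14.4, 5.9).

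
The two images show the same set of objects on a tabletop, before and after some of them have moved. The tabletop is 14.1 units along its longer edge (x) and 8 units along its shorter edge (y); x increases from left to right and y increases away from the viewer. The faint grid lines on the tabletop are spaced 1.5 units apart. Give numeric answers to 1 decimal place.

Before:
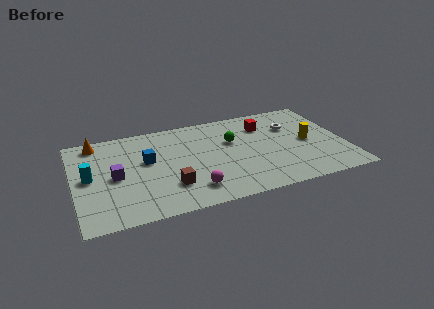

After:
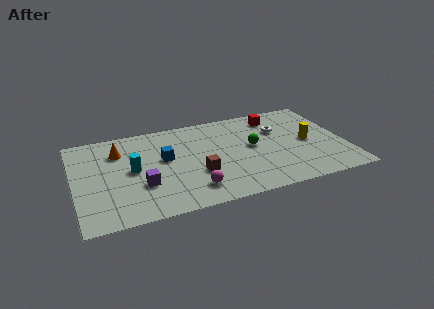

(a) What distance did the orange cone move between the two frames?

1.6

The orange cone was near (1.3, 7.0) before and (2.4, 5.9) after, so it travelled √(1.1² + 1.1²) ≈ 1.6 units.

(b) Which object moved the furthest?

the cyan cylinder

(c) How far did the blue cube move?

0.9

From (3.8, 4.7) to (4.7, 4.6), the blue cube covered √(0.9² + 0.1²) ≈ 0.9 units.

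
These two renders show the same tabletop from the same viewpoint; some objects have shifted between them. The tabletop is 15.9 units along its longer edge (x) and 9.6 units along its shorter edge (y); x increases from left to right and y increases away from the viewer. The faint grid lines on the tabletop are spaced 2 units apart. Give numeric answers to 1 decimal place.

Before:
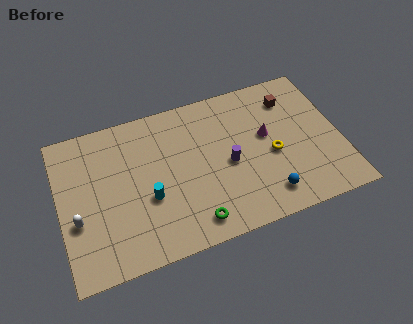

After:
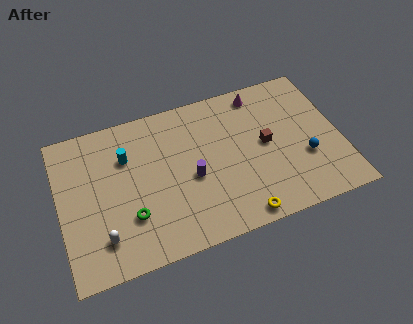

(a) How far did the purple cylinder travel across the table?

2.1

The purple cylinder was near (9.5, 4.4) before and (7.4, 4.2) after, so it travelled √(2.1² + 0.2²) ≈ 2.1 units.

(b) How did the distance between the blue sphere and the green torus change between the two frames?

+5.8

Before: roughly 4.2 units apart; after: 10.0. That's 5.8 units further apart.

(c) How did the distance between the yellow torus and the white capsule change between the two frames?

-3.4

They were about 11.1 units apart before and 7.7 after — 3.4 units closer together.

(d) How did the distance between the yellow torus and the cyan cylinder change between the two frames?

+1.2

The distance was about 7.1 in the first image and 8.3 in the second, so they moved 1.2 units further apart.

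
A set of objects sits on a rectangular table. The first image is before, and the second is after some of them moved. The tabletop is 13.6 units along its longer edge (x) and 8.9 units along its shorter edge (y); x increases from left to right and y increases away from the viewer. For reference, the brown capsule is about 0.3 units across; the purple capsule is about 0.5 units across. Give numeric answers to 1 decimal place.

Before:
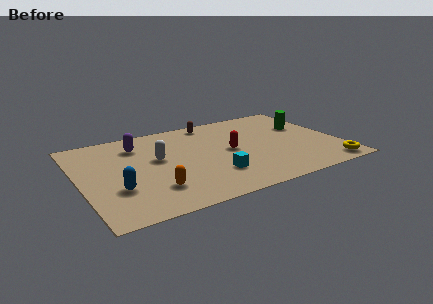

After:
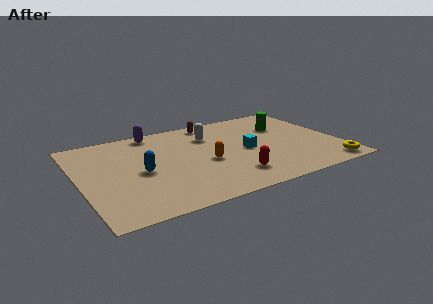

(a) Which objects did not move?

the brown capsule and the yellow torus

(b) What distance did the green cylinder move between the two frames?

1.2

The green cylinder was near (12.2, 5.7) before and (11.1, 6.1) after, so it travelled √(1.1² + 0.4²) ≈ 1.2 units.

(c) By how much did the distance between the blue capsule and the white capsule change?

+1.4

The distance was about 3.3 in the first image and 4.7 in the second, so they moved 1.4 units further apart.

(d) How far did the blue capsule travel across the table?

1.8

The blue capsule was near (1.7, 2.9) before and (3.1, 4.1) after, so it travelled √(1.4² + 1.2²) ≈ 1.8 units.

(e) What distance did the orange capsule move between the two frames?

3.4

From (3.5, 2.2) to (6.5, 3.8), the orange capsule covered √(3.0² + 1.6²) ≈ 3.4 units.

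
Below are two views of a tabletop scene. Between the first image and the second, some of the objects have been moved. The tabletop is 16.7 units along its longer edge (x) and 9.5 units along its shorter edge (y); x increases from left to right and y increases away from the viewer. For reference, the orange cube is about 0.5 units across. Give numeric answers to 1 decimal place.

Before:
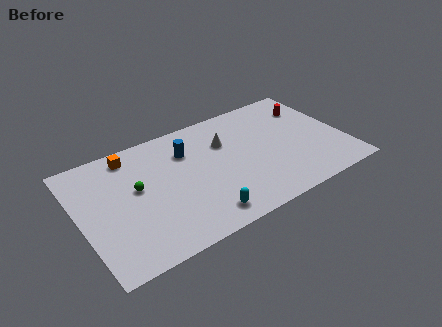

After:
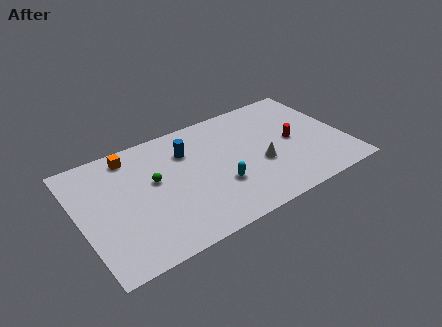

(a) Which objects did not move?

the orange cube and the blue cylinder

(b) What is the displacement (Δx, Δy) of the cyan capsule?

(1.4, 1.8)

The cyan capsule was at about (7.1, 1.4) and moved to about (8.5, 3.2).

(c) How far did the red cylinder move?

2.9

The red cylinder was near (15.1, 7.1) before and (13.5, 4.7) after, so it travelled √(1.6² + 2.4²) ≈ 2.9 units.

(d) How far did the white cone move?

3.3

From (9.4, 6.5) to (11.2, 3.7), the white cone covered √(1.8² + 2.8²) ≈ 3.3 units.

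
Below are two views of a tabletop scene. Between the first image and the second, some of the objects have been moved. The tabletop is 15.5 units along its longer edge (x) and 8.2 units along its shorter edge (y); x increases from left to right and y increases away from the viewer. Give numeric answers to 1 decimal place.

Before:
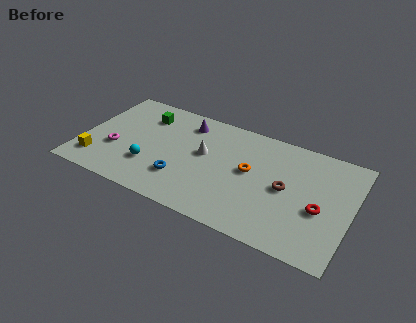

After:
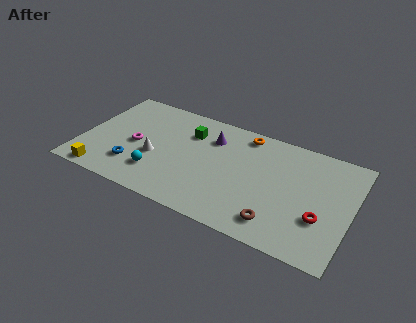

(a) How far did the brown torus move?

2.6

The brown torus was near (11.8, 4.1) before and (11.6, 1.5) after, so it travelled √(0.2² + 2.6²) ≈ 2.6 units.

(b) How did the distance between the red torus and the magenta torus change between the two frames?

-1.0

They were about 11.8 units apart before and 10.8 after — 1.0 units closer together.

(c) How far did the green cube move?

2.7

The green cube was near (3.3, 6.3) before and (6.0, 6.0) after, so it travelled √(2.7² + 0.3²) ≈ 2.7 units.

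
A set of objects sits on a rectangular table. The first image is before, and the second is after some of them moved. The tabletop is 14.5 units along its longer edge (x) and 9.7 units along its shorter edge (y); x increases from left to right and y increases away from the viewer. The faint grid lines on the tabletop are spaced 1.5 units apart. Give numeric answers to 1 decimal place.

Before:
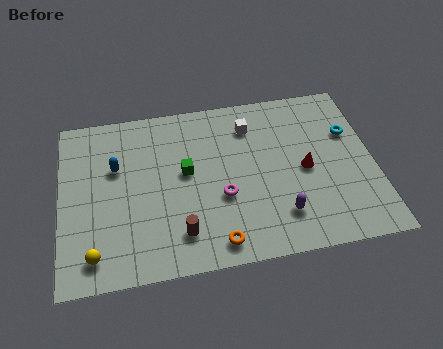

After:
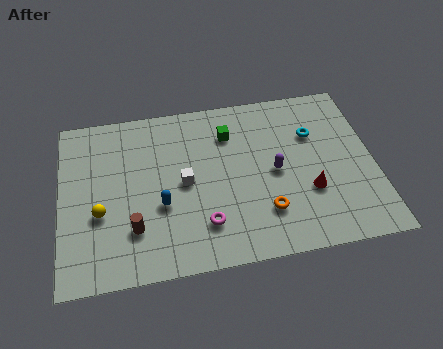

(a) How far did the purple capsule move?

2.5

The purple capsule was near (10.0, 2.2) before and (9.9, 4.7) after, so it travelled √(0.1² + 2.5²) ≈ 2.5 units.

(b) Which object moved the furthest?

the white cube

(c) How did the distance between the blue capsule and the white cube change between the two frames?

-4.9

The distance was about 6.5 in the first image and 1.6 in the second, so they moved 4.9 units closer together.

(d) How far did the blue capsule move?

3.2

The blue capsule was near (2.6, 6.2) before and (4.6, 3.7) after, so it travelled √(2.0² + 2.5²) ≈ 3.2 units.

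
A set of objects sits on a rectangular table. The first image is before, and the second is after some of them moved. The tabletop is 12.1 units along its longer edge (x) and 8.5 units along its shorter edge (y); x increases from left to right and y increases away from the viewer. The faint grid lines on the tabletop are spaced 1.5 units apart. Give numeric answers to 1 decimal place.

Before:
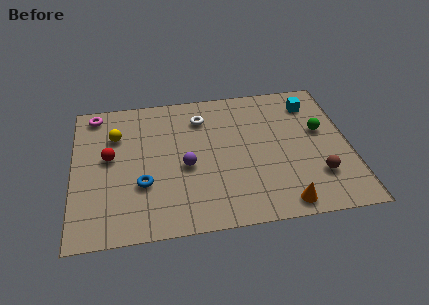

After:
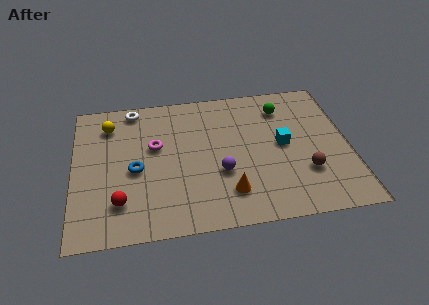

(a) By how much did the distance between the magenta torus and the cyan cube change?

-4.0

Before: roughly 9.6 units apart; after: 5.6. That's 4.0 units closer together.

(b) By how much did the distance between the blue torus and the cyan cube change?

-2.0

Before: roughly 8.5 units apart; after: 6.5. That's 2.0 units closer together.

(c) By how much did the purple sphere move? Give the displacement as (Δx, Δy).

(1.5, -0.6)

The purple sphere started near (4.9, 3.7) and ended near (6.4, 3.1).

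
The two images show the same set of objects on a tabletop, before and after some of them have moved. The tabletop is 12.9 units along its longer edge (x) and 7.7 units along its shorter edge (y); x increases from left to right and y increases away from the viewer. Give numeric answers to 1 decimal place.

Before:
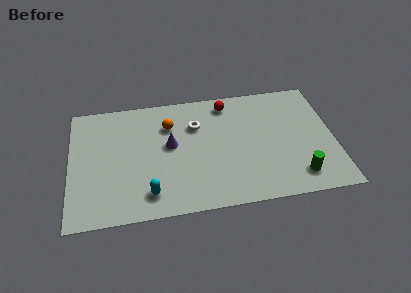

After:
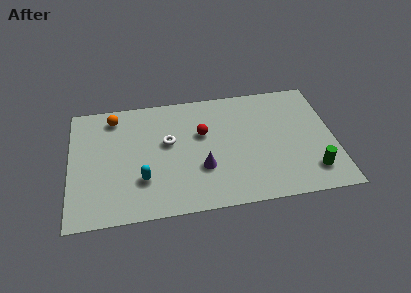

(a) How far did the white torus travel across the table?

1.7

The white torus moved from about (6.2, 5.4) to (4.8, 4.5), a distance of √(1.4² + 0.9²) ≈ 1.7.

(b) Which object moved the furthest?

the orange sphere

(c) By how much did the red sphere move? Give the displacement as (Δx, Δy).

(-1.3, -1.8)

From the two frames, the red sphere sits at roughly (7.8, 6.6) before and (6.5, 4.8) after.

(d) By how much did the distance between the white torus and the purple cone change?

+0.8

The distance was about 1.7 in the first image and 2.5 in the second, so they moved 0.8 units further apart.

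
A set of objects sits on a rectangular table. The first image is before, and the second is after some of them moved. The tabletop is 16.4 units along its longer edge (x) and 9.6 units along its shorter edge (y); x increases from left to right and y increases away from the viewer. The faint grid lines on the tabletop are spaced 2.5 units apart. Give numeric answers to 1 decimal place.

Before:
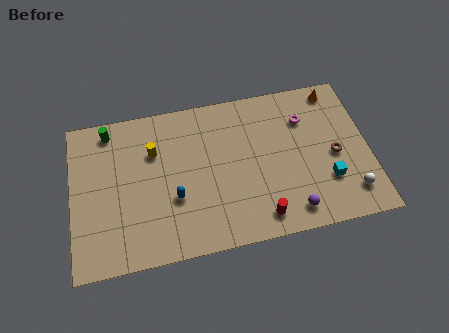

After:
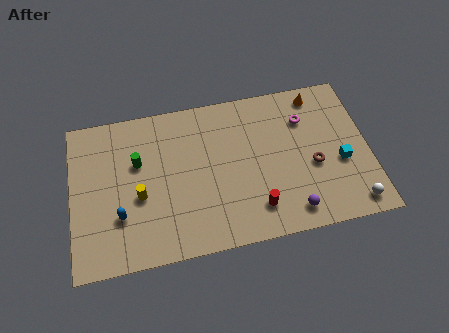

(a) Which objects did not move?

the magenta torus and the purple sphere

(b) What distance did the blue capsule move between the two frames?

3.0

From (5.6, 3.5) to (2.6, 3.0), the blue capsule covered √(3.0² + 0.5²) ≈ 3.0 units.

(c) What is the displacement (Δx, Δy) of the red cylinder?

(-0.2, 0.6)

The red cylinder was at about (10.2, 1.4) and moved to about (10.0, 2.0).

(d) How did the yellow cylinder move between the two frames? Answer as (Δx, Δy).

(-0.9, -2.6)

The yellow cylinder was at about (4.6, 6.6) and moved to about (3.7, 4.0).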